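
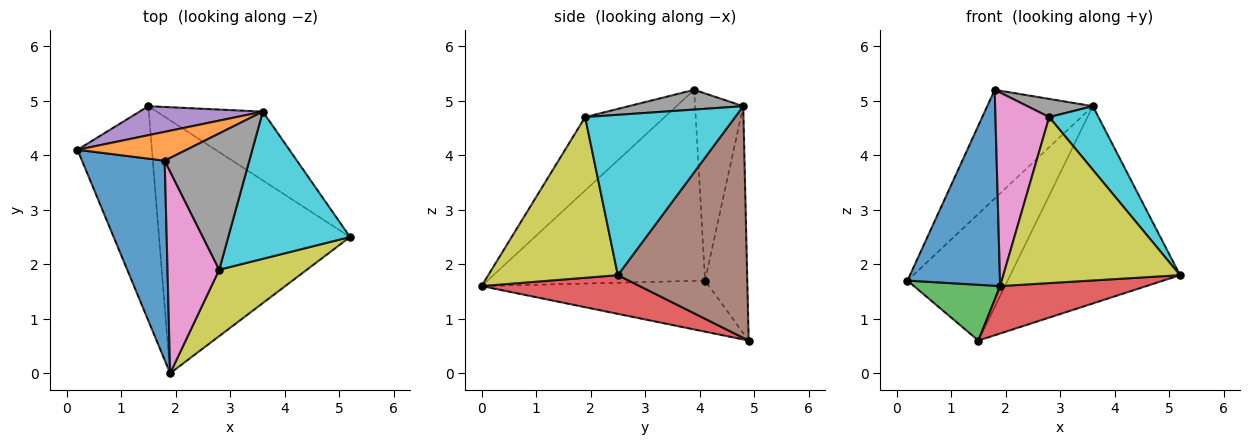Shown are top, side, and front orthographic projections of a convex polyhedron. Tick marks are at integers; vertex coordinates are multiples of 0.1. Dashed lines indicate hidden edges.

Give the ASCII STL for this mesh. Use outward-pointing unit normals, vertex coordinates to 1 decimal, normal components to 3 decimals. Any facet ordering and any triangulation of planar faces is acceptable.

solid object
 facet normal -0.855 -0.364 0.370
  outer loop
   vertex 1.8 3.9 5.2
   vertex 0.2 4.1 1.7
   vertex 1.9 0.0 1.6
  endloop
 endfacet
 facet normal -0.403 0.885 0.235
  outer loop
   vertex 3.6 4.8 4.9
   vertex 0.2 4.1 1.7
   vertex 1.8 3.9 5.2
  endloop
 endfacet
 facet normal -0.553 -0.210 -0.806
  outer loop
   vertex 1.5 4.9 0.6
   vertex 1.9 0.0 1.6
   vertex 0.2 4.1 1.7
  endloop
 endfacet
 facet normal 0.195 -0.181 -0.964
  outer loop
   vertex 1.5 4.9 0.6
   vertex 5.2 2.5 1.8
   vertex 1.9 0.0 1.6
  endloop
 endfacet
 facet normal -0.380 0.902 0.207
  outer loop
   vertex 1.5 4.9 0.6
   vertex 0.2 4.1 1.7
   vertex 3.6 4.8 4.9
  endloop
 endfacet
 facet normal 0.584 0.767 -0.267
  outer loop
   vertex 1.5 4.9 0.6
   vertex 3.6 4.8 4.9
   vertex 5.2 2.5 1.8
  endloop
 endfacet
 facet normal -0.715 -0.484 0.504
  outer loop
   vertex 2.8 1.9 4.7
   vertex 1.8 3.9 5.2
   vertex 1.9 0.0 1.6
  endloop
 endfacet
 facet normal 0.225 -0.129 0.966
  outer loop
   vertex 2.8 1.9 4.7
   vertex 3.6 4.8 4.9
   vertex 1.8 3.9 5.2
  endloop
 endfacet
 facet normal 0.563 -0.767 0.307
  outer loop
   vertex 2.8 1.9 4.7
   vertex 1.9 0.0 1.6
   vertex 5.2 2.5 1.8
  endloop
 endfacet
 facet normal 0.770 -0.253 0.585
  outer loop
   vertex 2.8 1.9 4.7
   vertex 5.2 2.5 1.8
   vertex 3.6 4.8 4.9
  endloop
 endfacet
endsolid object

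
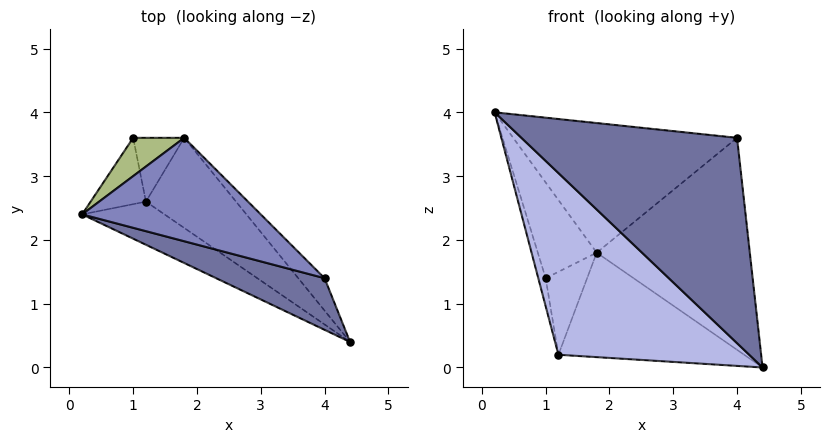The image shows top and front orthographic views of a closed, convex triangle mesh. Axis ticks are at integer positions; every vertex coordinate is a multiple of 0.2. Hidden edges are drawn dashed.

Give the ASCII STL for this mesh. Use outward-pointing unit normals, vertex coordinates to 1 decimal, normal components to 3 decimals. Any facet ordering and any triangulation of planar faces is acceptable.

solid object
 facet normal -0.224 -0.945 0.238
  outer loop
   vertex 4.0 1.4 3.6
   vertex 0.2 2.4 4.0
   vertex 4.4 0.4 0.0
  endloop
 endfacet
 facet normal 0.262 0.754 0.602
  outer loop
   vertex 4.0 1.4 3.6
   vertex 1.8 3.6 1.8
   vertex 0.2 2.4 4.0
  endloop
 endfacet
 facet normal 0.744 0.661 -0.101
  outer loop
   vertex 4.0 1.4 3.6
   vertex 4.4 0.4 0.0
   vertex 1.8 3.6 1.8
  endloop
 endfacet
 facet normal -0.564 -0.803 -0.191
  outer loop
   vertex 1.2 2.6 0.2
   vertex 4.4 0.4 0.0
   vertex 0.2 2.4 4.0
  endloop
 endfacet
 facet normal 0.433 0.683 -0.589
  outer loop
   vertex 1.2 2.6 0.2
   vertex 1.8 3.6 1.8
   vertex 4.4 0.4 0.0
  endloop
 endfacet
 facet normal -0.183 0.913 0.365
  outer loop
   vertex 1.0 3.6 1.4
   vertex 0.2 2.4 4.0
   vertex 1.8 3.6 1.8
  endloop
 endfacet
 facet normal -0.963 0.105 -0.248
  outer loop
   vertex 1.0 3.6 1.4
   vertex 1.2 2.6 0.2
   vertex 0.2 2.4 4.0
  endloop
 endfacet
 facet normal 0.292 0.758 -0.583
  outer loop
   vertex 1.0 3.6 1.4
   vertex 1.8 3.6 1.8
   vertex 1.2 2.6 0.2
  endloop
 endfacet
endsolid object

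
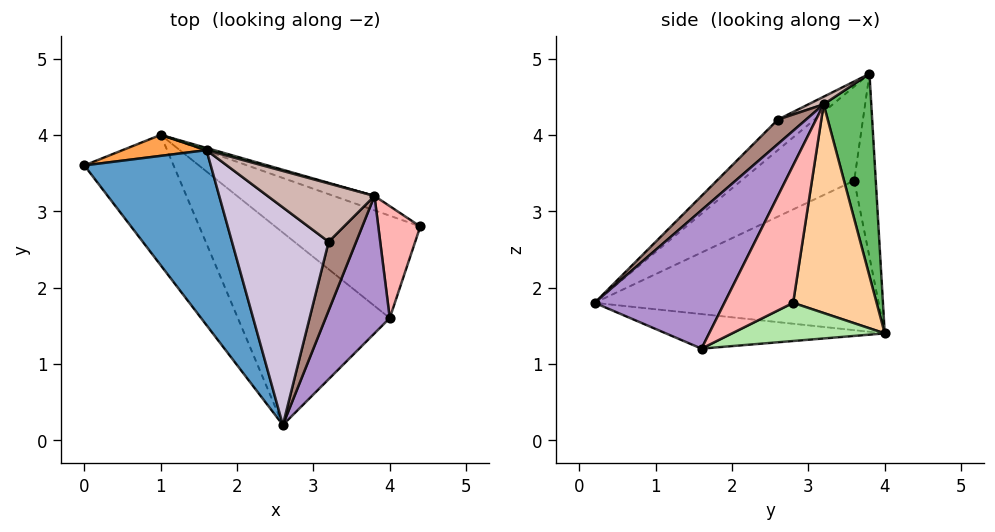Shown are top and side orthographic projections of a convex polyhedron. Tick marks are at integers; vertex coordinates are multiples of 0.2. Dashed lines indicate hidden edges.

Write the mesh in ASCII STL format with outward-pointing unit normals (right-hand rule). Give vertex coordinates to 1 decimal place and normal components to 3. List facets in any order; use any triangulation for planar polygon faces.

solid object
 facet normal -0.459 -0.641 0.616
  outer loop
   vertex 1.6 3.8 4.8
   vertex 0.0 3.6 3.4
   vertex 2.6 0.2 1.8
  endloop
 endfacet
 facet normal -0.793 -0.384 -0.473
  outer loop
   vertex 1.0 4.0 1.4
   vertex 2.6 0.2 1.8
   vertex 0.0 3.6 3.4
  endloop
 endfacet
 facet normal -0.203 0.975 0.093
  outer loop
   vertex 1.0 4.0 1.4
   vertex 0.0 3.6 3.4
   vertex 1.6 3.8 4.8
  endloop
 endfacet
 facet normal 0.339 0.938 -0.066
  outer loop
   vertex 3.8 3.2 4.4
   vertex 4.4 2.8 1.8
   vertex 1.0 4.0 1.4
  endloop
 endfacet
 facet normal 0.265 0.964 0.010
  outer loop
   vertex 3.8 3.2 4.4
   vertex 1.0 4.0 1.4
   vertex 1.6 3.8 4.8
  endloop
 endfacet
 facet normal 0.236 0.370 -0.898
  outer loop
   vertex 4.0 1.6 1.2
   vertex 1.0 4.0 1.4
   vertex 4.4 2.8 1.8
  endloop
 endfacet
 facet normal -0.218 -0.192 -0.957
  outer loop
   vertex 4.0 1.6 1.2
   vertex 2.6 0.2 1.8
   vertex 1.0 4.0 1.4
  endloop
 endfacet
 facet normal 0.867 -0.422 0.265
  outer loop
   vertex 4.0 1.6 1.2
   vertex 4.4 2.8 1.8
   vertex 3.8 3.2 4.4
  endloop
 endfacet
 facet normal 0.734 -0.588 0.340
  outer loop
   vertex 4.0 1.6 1.2
   vertex 3.8 3.2 4.4
   vertex 2.6 0.2 1.8
  endloop
 endfacet
 facet normal -0.226 -0.660 0.716
  outer loop
   vertex 3.2 2.6 4.2
   vertex 1.6 3.8 4.8
   vertex 2.6 0.2 1.8
  endloop
 endfacet
 facet normal 0.491 -0.674 0.552
  outer loop
   vertex 3.2 2.6 4.2
   vertex 2.6 0.2 1.8
   vertex 3.8 3.2 4.4
  endloop
 endfacet
 facet normal 0.066 -0.374 0.925
  outer loop
   vertex 3.2 2.6 4.2
   vertex 3.8 3.2 4.4
   vertex 1.6 3.8 4.8
  endloop
 endfacet
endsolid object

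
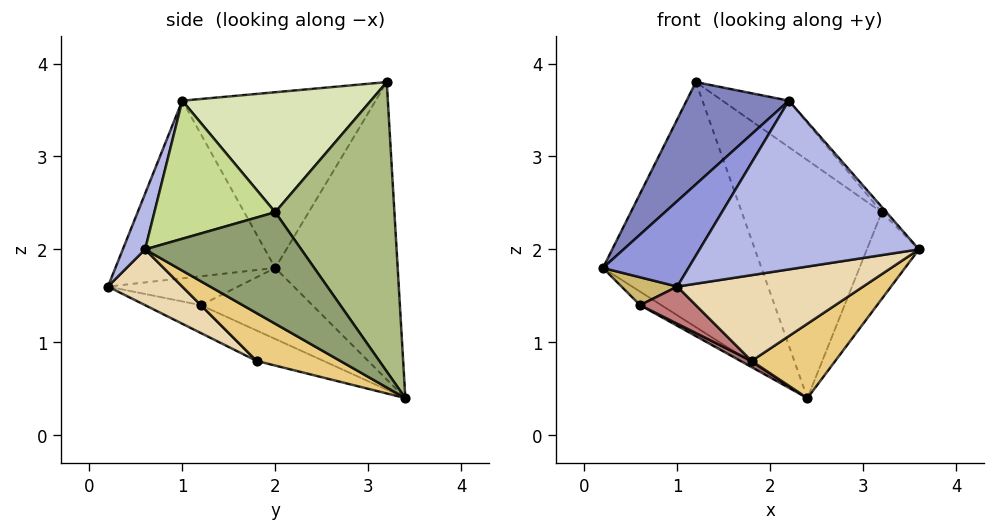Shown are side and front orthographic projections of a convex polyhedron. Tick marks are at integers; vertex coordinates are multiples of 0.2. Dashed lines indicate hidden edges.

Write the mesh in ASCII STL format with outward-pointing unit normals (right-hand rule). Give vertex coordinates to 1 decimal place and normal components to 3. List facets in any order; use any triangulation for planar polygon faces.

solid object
 facet normal -0.603 0.780 -0.167
  outer loop
   vertex 1.2 3.2 3.8
   vertex 2.4 3.4 0.4
   vertex 0.2 2.0 1.8
  endloop
 endfacet
 facet normal -0.717 -0.379 0.586
  outer loop
   vertex 2.2 1.0 3.6
   vertex 1.2 3.2 3.8
   vertex 0.2 2.0 1.8
  endloop
 endfacet
 facet normal -0.716 -0.383 0.583
  outer loop
   vertex 1.0 0.2 1.6
   vertex 2.2 1.0 3.6
   vertex 0.2 2.0 1.8
  endloop
 endfacet
 facet normal 0.096 -0.943 0.320
  outer loop
   vertex 1.0 0.2 1.6
   vertex 3.6 0.6 2.0
   vertex 2.2 1.0 3.6
  endloop
 endfacet
 facet normal 0.937 0.312 -0.156
  outer loop
   vertex 3.2 2.0 2.4
   vertex 3.6 0.6 2.0
   vertex 2.4 3.4 0.4
  endloop
 endfacet
 facet normal 0.625 0.734 0.264
  outer loop
   vertex 3.2 2.0 2.4
   vertex 2.4 3.4 0.4
   vertex 1.2 3.2 3.8
  endloop
 endfacet
 facet normal 0.756 0.029 0.654
  outer loop
   vertex 3.2 2.0 2.4
   vertex 2.2 1.0 3.6
   vertex 3.6 0.6 2.0
  endloop
 endfacet
 facet normal 0.646 0.228 0.728
  outer loop
   vertex 3.2 2.0 2.4
   vertex 1.2 3.2 3.8
   vertex 2.2 1.0 3.6
  endloop
 endfacet
 facet normal -0.583 0.111 -0.805
  outer loop
   vertex 0.6 1.2 1.4
   vertex 0.2 2.0 1.8
   vertex 2.4 3.4 0.4
  endloop
 endfacet
 facet normal -0.911 -0.391 -0.130
  outer loop
   vertex 0.6 1.2 1.4
   vertex 1.0 0.2 1.6
   vertex 0.2 2.0 1.8
  endloop
 endfacet
 facet normal 0.348 -0.348 -0.870
  outer loop
   vertex 1.8 1.8 0.8
   vertex 2.4 3.4 0.4
   vertex 3.6 0.6 2.0
  endloop
 endfacet
 facet normal 0.207 -0.518 -0.830
  outer loop
   vertex 1.8 1.8 0.8
   vertex 3.6 0.6 2.0
   vertex 1.0 0.2 1.6
  endloop
 endfacet
 facet normal -0.418 -0.070 -0.906
  outer loop
   vertex 1.8 1.8 0.8
   vertex 0.6 1.2 1.4
   vertex 2.4 3.4 0.4
  endloop
 endfacet
 facet normal -0.302 -0.302 -0.905
  outer loop
   vertex 1.8 1.8 0.8
   vertex 1.0 0.2 1.6
   vertex 0.6 1.2 1.4
  endloop
 endfacet
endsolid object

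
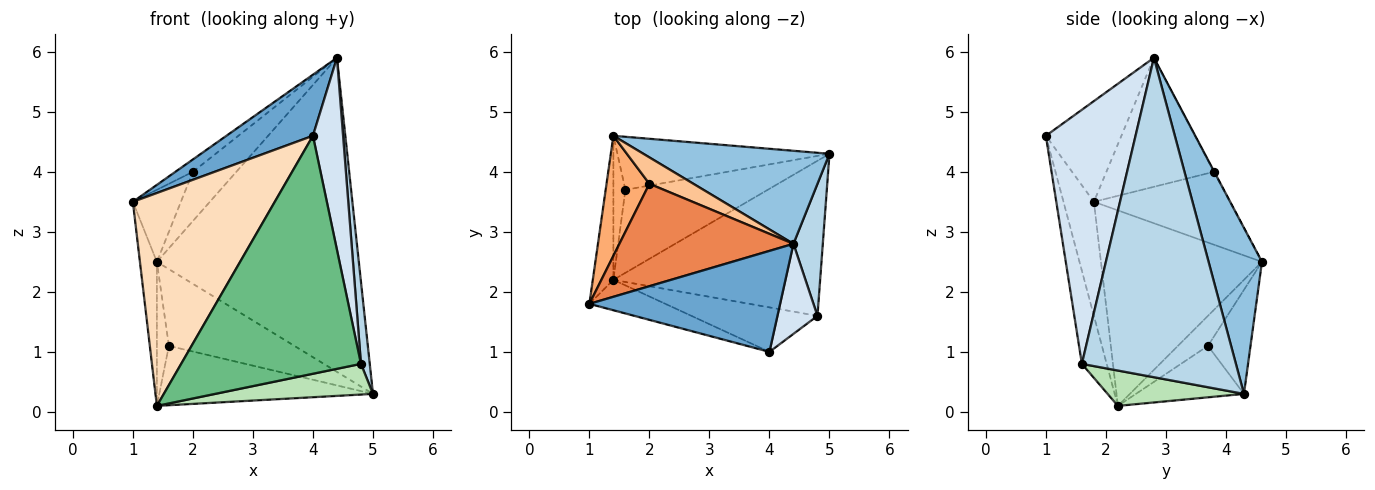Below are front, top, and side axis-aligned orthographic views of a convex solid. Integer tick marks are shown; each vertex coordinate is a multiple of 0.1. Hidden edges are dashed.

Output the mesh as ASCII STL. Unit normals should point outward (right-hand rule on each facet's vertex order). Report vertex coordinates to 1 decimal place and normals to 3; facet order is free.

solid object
 facet normal -0.412 -0.472 0.780
  outer loop
   vertex 4.4 2.8 5.9
   vertex 1.0 1.8 3.5
   vertex 4.0 1.0 4.6
  endloop
 endfacet
 facet normal 0.246 0.929 0.275
  outer loop
   vertex 1.4 4.6 2.5
   vertex 4.4 2.8 5.9
   vertex 5.0 4.3 0.3
  endloop
 endfacet
 facet normal 0.994 -0.057 0.091
  outer loop
   vertex 4.8 1.6 0.8
   vertex 5.0 4.3 0.3
   vertex 4.4 2.8 5.9
  endloop
 endfacet
 facet normal 0.938 -0.315 0.148
  outer loop
   vertex 4.8 1.6 0.8
   vertex 4.4 2.8 5.9
   vertex 4.0 1.0 4.6
  endloop
 endfacet
 facet normal -0.593 0.096 0.800
  outer loop
   vertex 2.0 3.8 4.0
   vertex 1.0 1.8 3.5
   vertex 4.4 2.8 5.9
  endloop
 endfacet
 facet normal -0.825 0.291 0.485
  outer loop
   vertex 2.0 3.8 4.0
   vertex 1.4 4.6 2.5
   vertex 1.0 1.8 3.5
  endloop
 endfacet
 facet normal -0.007 0.881 0.473
  outer loop
   vertex 2.0 3.8 4.0
   vertex 4.4 2.8 5.9
   vertex 1.4 4.6 2.5
  endloop
 endfacet
 facet normal -0.208 -0.968 -0.138
  outer loop
   vertex 1.4 2.2 0.1
   vertex 4.0 1.0 4.6
   vertex 1.0 1.8 3.5
  endloop
 endfacet
 facet normal -0.134 -0.974 -0.182
  outer loop
   vertex 1.4 2.2 0.1
   vertex 4.8 1.6 0.8
   vertex 4.0 1.0 4.6
  endloop
 endfacet
 facet normal -0.989 0.104 -0.104
  outer loop
   vertex 1.4 2.2 0.1
   vertex 1.0 1.8 3.5
   vertex 1.4 4.6 2.5
  endloop
 endfacet
 facet normal 0.165 -0.191 -0.967
  outer loop
   vertex 1.4 2.2 0.1
   vertex 5.0 4.3 0.3
   vertex 4.8 1.6 0.8
  endloop
 endfacet
 facet normal -0.269 0.792 -0.548
  outer loop
   vertex 1.6 3.7 1.1
   vertex 1.4 4.6 2.5
   vertex 5.0 4.3 0.3
  endloop
 endfacet
 facet normal -0.282 0.558 -0.780
  outer loop
   vertex 1.6 3.7 1.1
   vertex 5.0 4.3 0.3
   vertex 1.4 2.2 0.1
  endloop
 endfacet
 facet normal -0.870 0.348 -0.348
  outer loop
   vertex 1.6 3.7 1.1
   vertex 1.4 2.2 0.1
   vertex 1.4 4.6 2.5
  endloop
 endfacet
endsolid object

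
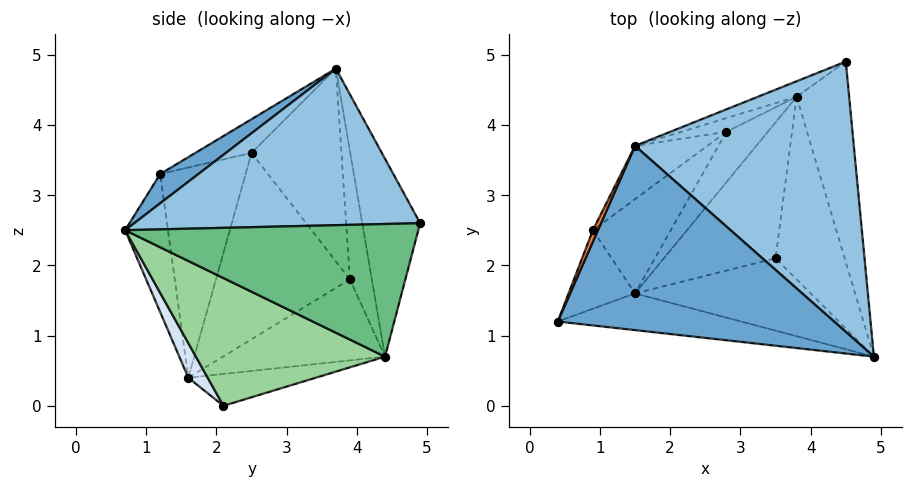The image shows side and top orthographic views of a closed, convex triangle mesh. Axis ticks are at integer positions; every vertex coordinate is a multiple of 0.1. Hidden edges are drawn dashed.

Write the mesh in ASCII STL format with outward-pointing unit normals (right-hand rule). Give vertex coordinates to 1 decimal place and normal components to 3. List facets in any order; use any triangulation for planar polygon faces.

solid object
 facet normal 0.089 -0.541 0.836
  outer loop
   vertex 1.5 3.7 4.8
   vertex 0.4 1.2 3.3
   vertex 4.9 0.7 2.5
  endloop
 endfacet
 facet normal 0.582 0.036 0.813
  outer loop
   vertex 1.5 3.7 4.8
   vertex 4.9 0.7 2.5
   vertex 4.5 4.9 2.6
  endloop
 endfacet
 facet normal -0.141 -0.972 -0.188
  outer loop
   vertex 1.5 1.6 0.4
   vertex 4.9 0.7 2.5
   vertex 0.4 1.2 3.3
  endloop
 endfacet
 facet normal 0.104 -0.842 -0.530
  outer loop
   vertex 1.5 1.6 0.4
   vertex 3.5 2.1 0.0
   vertex 4.9 0.7 2.5
  endloop
 endfacet
 facet normal -0.935 0.327 0.140
  outer loop
   vertex 0.9 2.5 3.6
   vertex 0.4 1.2 3.3
   vertex 1.5 3.7 4.8
  endloop
 endfacet
 facet normal -0.874 0.400 -0.276
  outer loop
   vertex 0.9 2.5 3.6
   vertex 1.5 1.6 0.4
   vertex 0.4 1.2 3.3
  endloop
 endfacet
 facet normal -0.422 0.903 -0.082
  outer loop
   vertex 3.8 4.4 0.7
   vertex 1.5 3.7 4.8
   vertex 4.5 4.9 2.6
  endloop
 endfacet
 facet normal -0.261 0.312 -0.914
  outer loop
   vertex 3.8 4.4 0.7
   vertex 3.5 2.1 0.0
   vertex 1.5 1.6 0.4
  endloop
 endfacet
 facet normal 0.925 0.097 -0.366
  outer loop
   vertex 3.8 4.4 0.7
   vertex 4.5 4.9 2.6
   vertex 4.9 0.7 2.5
  endloop
 endfacet
 facet normal 0.879 0.030 -0.476
  outer loop
   vertex 3.8 4.4 0.7
   vertex 4.9 0.7 2.5
   vertex 3.5 2.1 0.0
  endloop
 endfacet
 facet normal -0.724 0.634 -0.272
  outer loop
   vertex 2.8 3.9 1.8
   vertex 0.9 2.5 3.6
   vertex 1.5 3.7 4.8
  endloop
 endfacet
 facet normal -0.617 0.757 -0.217
  outer loop
   vertex 2.8 3.9 1.8
   vertex 1.5 3.7 4.8
   vertex 3.8 4.4 0.7
  endloop
 endfacet
 facet normal -0.736 0.603 -0.308
  outer loop
   vertex 2.8 3.9 1.8
   vertex 1.5 1.6 0.4
   vertex 0.9 2.5 3.6
  endloop
 endfacet
 facet normal -0.702 0.615 -0.359
  outer loop
   vertex 2.8 3.9 1.8
   vertex 3.8 4.4 0.7
   vertex 1.5 1.6 0.4
  endloop
 endfacet
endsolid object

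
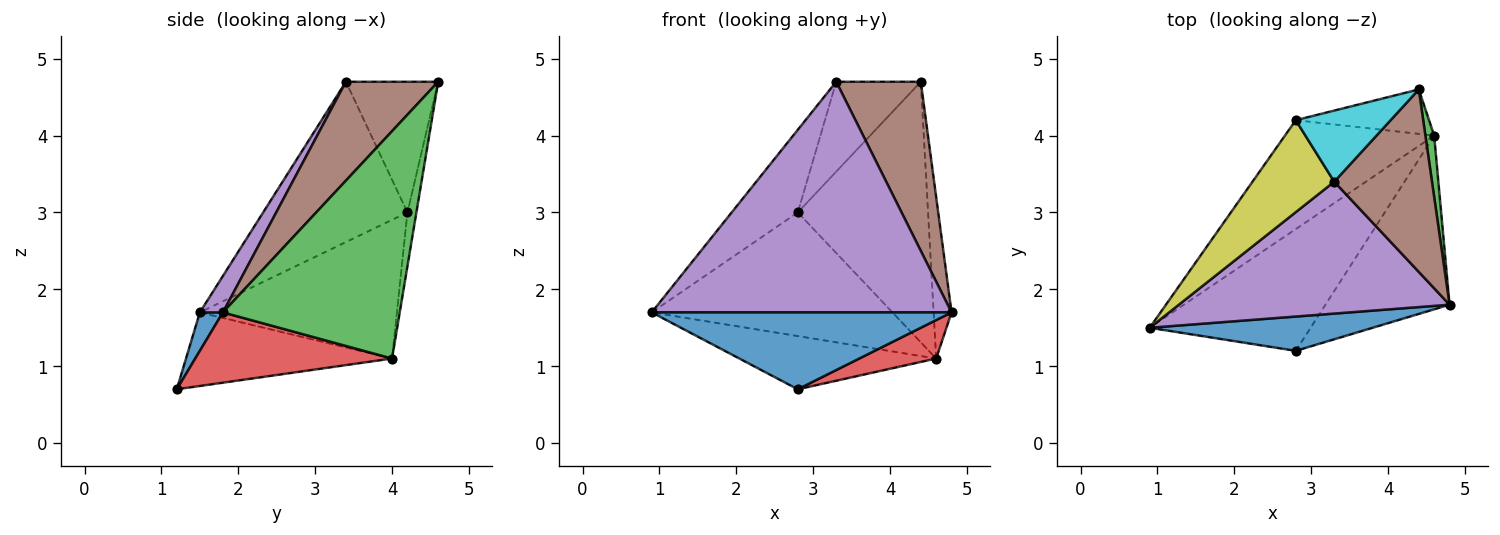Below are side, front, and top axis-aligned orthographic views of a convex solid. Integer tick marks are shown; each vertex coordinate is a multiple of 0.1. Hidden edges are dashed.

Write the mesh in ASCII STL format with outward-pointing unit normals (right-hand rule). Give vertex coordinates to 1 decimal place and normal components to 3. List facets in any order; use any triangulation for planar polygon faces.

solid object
 facet normal 0.070 -0.911 0.406
  outer loop
   vertex 2.8 1.2 0.7
   vertex 4.8 1.8 1.7
   vertex 0.9 1.5 1.7
  endloop
 endfacet
 facet normal -0.387 0.369 -0.845
  outer loop
   vertex 4.6 4.0 1.1
   vertex 2.8 1.2 0.7
   vertex 0.9 1.5 1.7
  endloop
 endfacet
 facet normal 0.994 0.101 0.038
  outer loop
   vertex 4.6 4.0 1.1
   vertex 4.4 4.6 4.7
   vertex 4.8 1.8 1.7
  endloop
 endfacet
 facet normal 0.484 -0.189 -0.854
  outer loop
   vertex 4.6 4.0 1.1
   vertex 4.8 1.8 1.7
   vertex 2.8 1.2 0.7
  endloop
 endfacet
 facet normal 0.067 -0.866 0.495
  outer loop
   vertex 3.3 3.4 4.7
   vertex 0.9 1.5 1.7
   vertex 4.8 1.8 1.7
  endloop
 endfacet
 facet normal 0.596 -0.546 0.589
  outer loop
   vertex 3.3 3.4 4.7
   vertex 4.8 1.8 1.7
   vertex 4.4 4.6 4.7
  endloop
 endfacet
 facet normal -0.523 0.639 -0.563
  outer loop
   vertex 2.8 4.2 3.0
   vertex 4.6 4.0 1.1
   vertex 0.9 1.5 1.7
  endloop
 endfacet
 facet normal -0.068 0.984 -0.168
  outer loop
   vertex 2.8 4.2 3.0
   vertex 4.4 4.6 4.7
   vertex 4.6 4.0 1.1
  endloop
 endfacet
 facet normal -0.825 0.378 0.420
  outer loop
   vertex 2.8 4.2 3.0
   vertex 0.9 1.5 1.7
   vertex 3.3 3.4 4.7
  endloop
 endfacet
 facet normal -0.650 0.596 0.472
  outer loop
   vertex 2.8 4.2 3.0
   vertex 3.3 3.4 4.7
   vertex 4.4 4.6 4.7
  endloop
 endfacet
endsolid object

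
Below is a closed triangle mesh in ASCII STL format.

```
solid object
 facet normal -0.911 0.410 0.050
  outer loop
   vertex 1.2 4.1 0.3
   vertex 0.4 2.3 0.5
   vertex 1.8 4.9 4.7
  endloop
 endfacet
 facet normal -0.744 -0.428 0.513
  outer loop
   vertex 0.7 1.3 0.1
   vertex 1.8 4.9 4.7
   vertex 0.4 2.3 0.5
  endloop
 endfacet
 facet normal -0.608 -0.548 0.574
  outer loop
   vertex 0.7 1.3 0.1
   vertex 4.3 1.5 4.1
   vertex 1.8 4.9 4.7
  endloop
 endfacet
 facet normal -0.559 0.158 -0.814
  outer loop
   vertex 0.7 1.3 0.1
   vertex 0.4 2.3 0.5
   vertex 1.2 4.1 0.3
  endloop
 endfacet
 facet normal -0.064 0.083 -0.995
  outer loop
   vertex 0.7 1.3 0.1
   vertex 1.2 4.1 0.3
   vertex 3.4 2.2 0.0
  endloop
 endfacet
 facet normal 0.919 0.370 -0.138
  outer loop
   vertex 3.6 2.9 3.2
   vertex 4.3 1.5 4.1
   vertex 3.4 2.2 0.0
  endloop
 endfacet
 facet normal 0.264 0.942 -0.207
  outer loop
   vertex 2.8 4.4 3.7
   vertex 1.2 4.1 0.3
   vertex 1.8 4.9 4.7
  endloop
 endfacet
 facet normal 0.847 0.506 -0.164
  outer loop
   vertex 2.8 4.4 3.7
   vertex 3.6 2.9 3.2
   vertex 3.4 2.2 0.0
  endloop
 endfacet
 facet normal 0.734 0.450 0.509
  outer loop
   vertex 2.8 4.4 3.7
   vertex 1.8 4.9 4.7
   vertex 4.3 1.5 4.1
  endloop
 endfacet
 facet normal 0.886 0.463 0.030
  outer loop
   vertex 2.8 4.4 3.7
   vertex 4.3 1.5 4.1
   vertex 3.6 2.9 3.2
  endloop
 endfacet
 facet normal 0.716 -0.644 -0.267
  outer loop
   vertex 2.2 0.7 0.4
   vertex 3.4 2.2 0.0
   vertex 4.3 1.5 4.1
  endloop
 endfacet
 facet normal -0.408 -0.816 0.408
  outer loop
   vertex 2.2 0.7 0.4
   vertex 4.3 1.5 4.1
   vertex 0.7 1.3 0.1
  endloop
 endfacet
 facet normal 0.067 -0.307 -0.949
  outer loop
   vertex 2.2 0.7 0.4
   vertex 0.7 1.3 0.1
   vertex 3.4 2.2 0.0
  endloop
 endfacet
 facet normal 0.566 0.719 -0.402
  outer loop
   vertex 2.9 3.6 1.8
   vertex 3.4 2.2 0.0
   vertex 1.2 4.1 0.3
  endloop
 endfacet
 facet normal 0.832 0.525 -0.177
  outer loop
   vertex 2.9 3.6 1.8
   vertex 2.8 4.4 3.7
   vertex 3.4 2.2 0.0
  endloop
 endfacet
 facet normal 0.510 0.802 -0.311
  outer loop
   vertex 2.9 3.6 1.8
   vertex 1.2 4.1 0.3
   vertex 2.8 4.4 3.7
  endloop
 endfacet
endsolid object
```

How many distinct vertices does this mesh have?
10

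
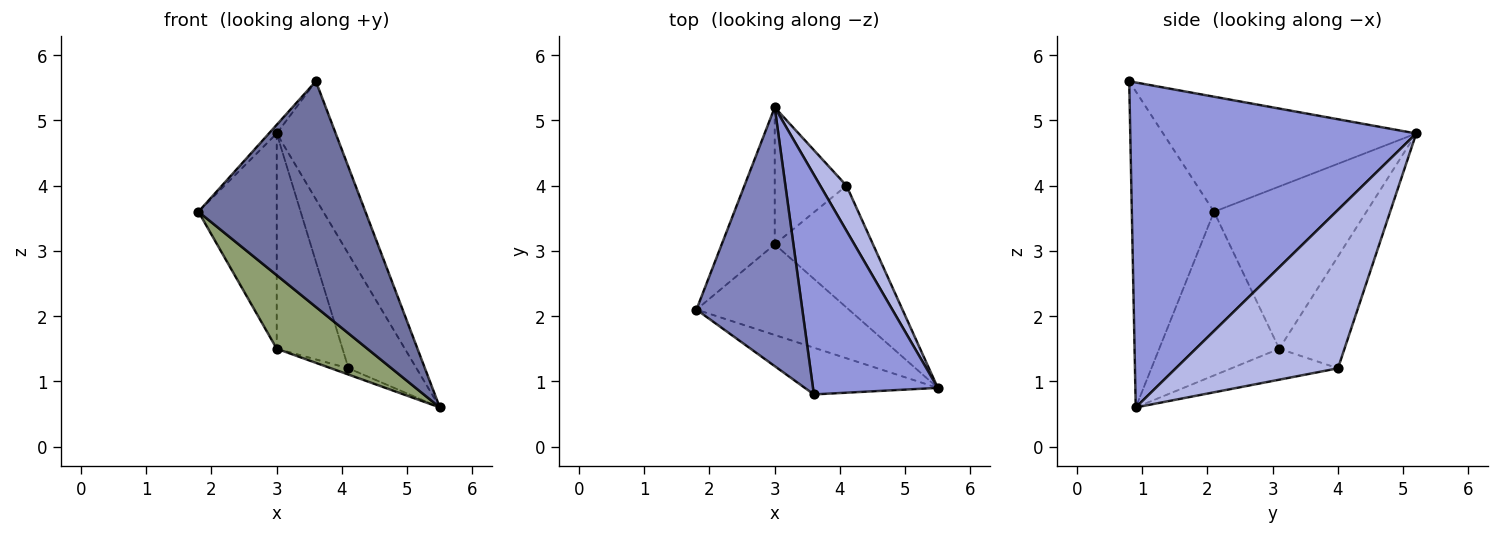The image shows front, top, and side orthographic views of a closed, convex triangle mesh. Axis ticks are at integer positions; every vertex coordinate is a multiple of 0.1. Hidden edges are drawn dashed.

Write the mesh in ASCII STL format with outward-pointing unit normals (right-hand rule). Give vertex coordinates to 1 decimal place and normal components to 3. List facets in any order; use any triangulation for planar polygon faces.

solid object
 facet normal -0.434 -0.882 -0.183
  outer loop
   vertex 3.6 0.8 5.6
   vertex 1.8 2.1 3.6
   vertex 5.5 0.9 0.6
  endloop
 endfacet
 facet normal -0.736 0.023 0.677
  outer loop
   vertex 3.6 0.8 5.6
   vertex 3.0 5.2 4.8
   vertex 1.8 2.1 3.6
  endloop
 endfacet
 facet normal 0.917 0.189 0.352
  outer loop
   vertex 3.6 0.8 5.6
   vertex 5.5 0.9 0.6
   vertex 3.0 5.2 4.8
  endloop
 endfacet
 facet normal 0.912 0.382 0.151
  outer loop
   vertex 4.1 4.0 1.2
   vertex 3.0 5.2 4.8
   vertex 5.5 0.9 0.6
  endloop
 endfacet
 facet normal -0.640 -0.484 -0.596
  outer loop
   vertex 3.0 3.1 1.5
   vertex 5.5 0.9 0.6
   vertex 1.8 2.1 3.6
  endloop
 endfacet
 facet normal -0.300 0.049 -0.953
  outer loop
   vertex 3.0 3.1 1.5
   vertex 4.1 4.0 1.2
   vertex 5.5 0.9 0.6
  endloop
 endfacet
 facet normal -0.854 0.439 -0.279
  outer loop
   vertex 3.0 3.1 1.5
   vertex 1.8 2.1 3.6
   vertex 3.0 5.2 4.8
  endloop
 endfacet
 facet normal -0.642 0.647 -0.412
  outer loop
   vertex 3.0 3.1 1.5
   vertex 3.0 5.2 4.8
   vertex 4.1 4.0 1.2
  endloop
 endfacet
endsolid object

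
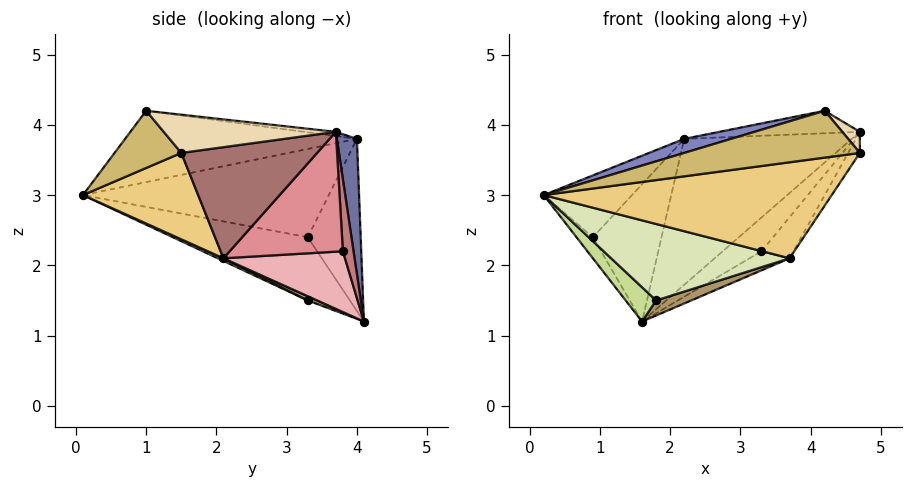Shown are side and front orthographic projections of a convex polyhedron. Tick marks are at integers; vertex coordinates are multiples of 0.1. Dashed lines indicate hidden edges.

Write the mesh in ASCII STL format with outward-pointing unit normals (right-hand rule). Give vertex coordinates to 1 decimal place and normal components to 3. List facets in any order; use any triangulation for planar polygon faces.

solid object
 facet normal 0.119 0.993 0.011
  outer loop
   vertex 2.2 4.0 3.8
   vertex 4.7 3.7 3.9
   vertex 1.6 4.1 1.2
  endloop
 endfacet
 facet normal -0.275 -0.056 0.960
  outer loop
   vertex 2.2 4.0 3.8
   vertex 0.2 0.1 3.0
   vertex 4.2 1.0 4.2
  endloop
 endfacet
 facet normal -0.026 0.115 0.993
  outer loop
   vertex 2.2 4.0 3.8
   vertex 4.2 1.0 4.2
   vertex 4.7 3.7 3.9
  endloop
 endfacet
 facet normal -0.889 0.111 -0.444
  outer loop
   vertex 0.9 3.3 2.4
   vertex 1.6 4.1 1.2
   vertex 0.2 0.1 3.0
  endloop
 endfacet
 facet normal -0.769 0.276 0.576
  outer loop
   vertex 0.9 3.3 2.4
   vertex 0.2 0.1 3.0
   vertex 2.2 4.0 3.8
  endloop
 endfacet
 facet normal -0.602 0.780 0.169
  outer loop
   vertex 0.9 3.3 2.4
   vertex 2.2 4.0 3.8
   vertex 1.6 4.1 1.2
  endloop
 endfacet
 facet normal -0.115 -0.374 -0.920
  outer loop
   vertex 1.8 3.3 1.5
   vertex 0.2 0.1 3.0
   vertex 1.6 4.1 1.2
  endloop
 endfacet
 facet normal 0.014 -0.430 -0.903
  outer loop
   vertex 1.8 3.3 1.5
   vertex 3.7 2.1 2.1
   vertex 0.2 0.1 3.0
  endloop
 endfacet
 facet normal 0.088 -0.330 -0.940
  outer loop
   vertex 1.8 3.3 1.5
   vertex 1.6 4.1 1.2
   vertex 3.7 2.1 2.1
  endloop
 endfacet
 facet normal 0.320 -0.842 -0.435
  outer loop
   vertex 4.7 1.5 3.6
   vertex 4.2 1.0 4.2
   vertex 0.2 0.1 3.0
  endloop
 endfacet
 facet normal 0.316 -0.789 -0.526
  outer loop
   vertex 4.7 1.5 3.6
   vertex 0.2 0.1 3.0
   vertex 3.7 2.1 2.1
  endloop
 endfacet
 facet normal 0.798 -0.081 0.597
  outer loop
   vertex 4.7 1.5 3.6
   vertex 4.7 3.7 3.9
   vertex 4.2 1.0 4.2
  endloop
 endfacet
 facet normal 0.843 0.073 -0.533
  outer loop
   vertex 4.7 1.5 3.6
   vertex 3.7 2.1 2.1
   vertex 4.7 3.7 3.9
  endloop
 endfacet
 facet normal 0.262 0.952 -0.160
  outer loop
   vertex 3.3 3.8 2.2
   vertex 1.6 4.1 1.2
   vertex 4.7 3.7 3.9
  endloop
 endfacet
 facet normal 0.760 0.215 -0.613
  outer loop
   vertex 3.3 3.8 2.2
   vertex 4.7 3.7 3.9
   vertex 3.7 2.1 2.1
  endloop
 endfacet
 facet normal 0.522 0.172 -0.836
  outer loop
   vertex 3.3 3.8 2.2
   vertex 3.7 2.1 2.1
   vertex 1.6 4.1 1.2
  endloop
 endfacet
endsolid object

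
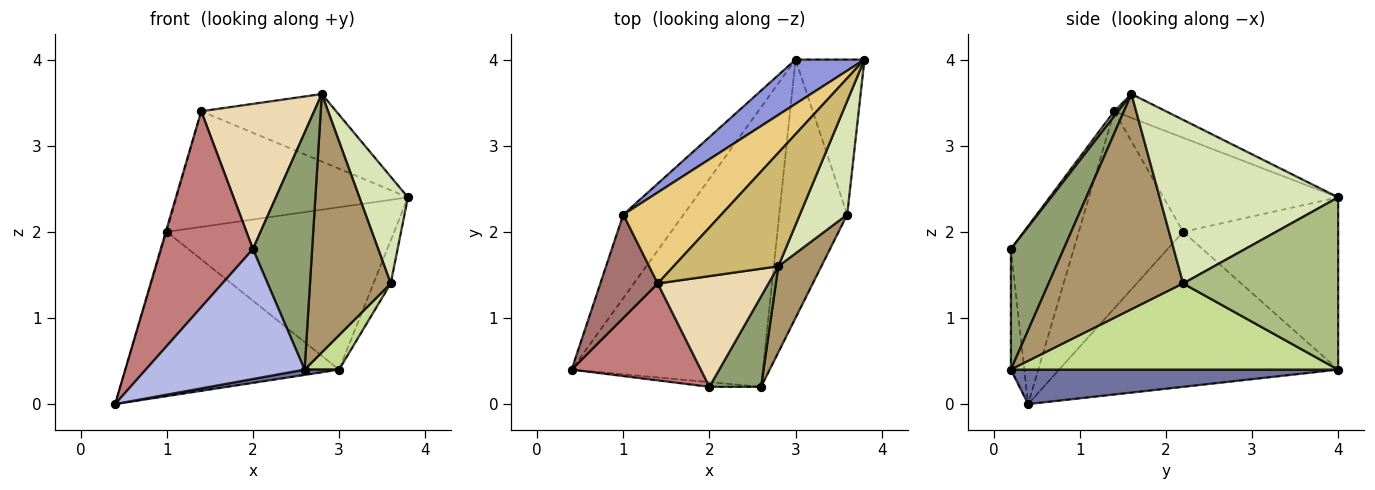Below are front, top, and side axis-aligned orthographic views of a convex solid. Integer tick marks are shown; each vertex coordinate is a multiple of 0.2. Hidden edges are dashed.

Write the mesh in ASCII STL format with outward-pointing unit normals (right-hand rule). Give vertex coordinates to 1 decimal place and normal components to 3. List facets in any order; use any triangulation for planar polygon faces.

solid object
 facet normal 0.177 -0.019 -0.984
  outer loop
   vertex 3.0 4.0 0.4
   vertex 2.6 0.2 0.4
   vertex 0.4 0.4 0.0
  endloop
 endfacet
 facet normal -0.759 0.581 -0.295
  outer loop
   vertex 1.0 2.2 2.0
   vertex 3.0 4.0 0.4
   vertex 0.4 0.4 0.0
  endloop
 endfacet
 facet normal -0.550 0.806 0.220
  outer loop
   vertex 1.0 2.2 2.0
   vertex 3.8 4.0 2.4
   vertex 3.0 4.0 0.4
  endloop
 endfacet
 facet normal -0.084 -0.996 -0.036
  outer loop
   vertex 2.0 0.2 1.8
   vertex 0.4 0.4 0.0
   vertex 2.6 0.2 0.4
  endloop
 endfacet
 facet normal 0.640 -0.718 0.274
  outer loop
   vertex 2.0 0.2 1.8
   vertex 2.6 0.2 0.4
   vertex 2.8 1.6 3.6
  endloop
 endfacet
 facet normal 0.924 0.103 -0.369
  outer loop
   vertex 3.6 2.2 1.4
   vertex 3.0 4.0 0.4
   vertex 3.8 4.0 2.4
  endloop
 endfacet
 facet normal 0.782 -0.082 -0.618
  outer loop
   vertex 3.6 2.2 1.4
   vertex 2.6 0.2 0.4
   vertex 3.0 4.0 0.4
  endloop
 endfacet
 facet normal 0.929 -0.253 0.269
  outer loop
   vertex 3.6 2.2 1.4
   vertex 3.8 4.0 2.4
   vertex 2.8 1.6 3.6
  endloop
 endfacet
 facet normal 0.845 -0.507 0.169
  outer loop
   vertex 3.6 2.2 1.4
   vertex 2.8 1.6 3.6
   vertex 2.6 0.2 0.4
  endloop
 endfacet
 facet normal -0.192 0.502 0.843
  outer loop
   vertex 1.4 1.4 3.4
   vertex 2.8 1.6 3.6
   vertex 3.8 4.0 2.4
  endloop
 endfacet
 facet normal -0.510 0.676 0.532
  outer loop
   vertex 1.4 1.4 3.4
   vertex 3.8 4.0 2.4
   vertex 1.0 2.2 2.0
  endloop
 endfacet
 facet normal 0.027 -0.795 0.606
  outer loop
   vertex 1.4 1.4 3.4
   vertex 2.0 0.2 1.8
   vertex 2.8 1.6 3.6
  endloop
 endfacet
 facet normal -0.960 0.009 0.280
  outer loop
   vertex 1.4 1.4 3.4
   vertex 1.0 2.2 2.0
   vertex 0.4 0.4 0.0
  endloop
 endfacet
 facet normal -0.521 -0.765 0.378
  outer loop
   vertex 1.4 1.4 3.4
   vertex 0.4 0.4 0.0
   vertex 2.0 0.2 1.8
  endloop
 endfacet
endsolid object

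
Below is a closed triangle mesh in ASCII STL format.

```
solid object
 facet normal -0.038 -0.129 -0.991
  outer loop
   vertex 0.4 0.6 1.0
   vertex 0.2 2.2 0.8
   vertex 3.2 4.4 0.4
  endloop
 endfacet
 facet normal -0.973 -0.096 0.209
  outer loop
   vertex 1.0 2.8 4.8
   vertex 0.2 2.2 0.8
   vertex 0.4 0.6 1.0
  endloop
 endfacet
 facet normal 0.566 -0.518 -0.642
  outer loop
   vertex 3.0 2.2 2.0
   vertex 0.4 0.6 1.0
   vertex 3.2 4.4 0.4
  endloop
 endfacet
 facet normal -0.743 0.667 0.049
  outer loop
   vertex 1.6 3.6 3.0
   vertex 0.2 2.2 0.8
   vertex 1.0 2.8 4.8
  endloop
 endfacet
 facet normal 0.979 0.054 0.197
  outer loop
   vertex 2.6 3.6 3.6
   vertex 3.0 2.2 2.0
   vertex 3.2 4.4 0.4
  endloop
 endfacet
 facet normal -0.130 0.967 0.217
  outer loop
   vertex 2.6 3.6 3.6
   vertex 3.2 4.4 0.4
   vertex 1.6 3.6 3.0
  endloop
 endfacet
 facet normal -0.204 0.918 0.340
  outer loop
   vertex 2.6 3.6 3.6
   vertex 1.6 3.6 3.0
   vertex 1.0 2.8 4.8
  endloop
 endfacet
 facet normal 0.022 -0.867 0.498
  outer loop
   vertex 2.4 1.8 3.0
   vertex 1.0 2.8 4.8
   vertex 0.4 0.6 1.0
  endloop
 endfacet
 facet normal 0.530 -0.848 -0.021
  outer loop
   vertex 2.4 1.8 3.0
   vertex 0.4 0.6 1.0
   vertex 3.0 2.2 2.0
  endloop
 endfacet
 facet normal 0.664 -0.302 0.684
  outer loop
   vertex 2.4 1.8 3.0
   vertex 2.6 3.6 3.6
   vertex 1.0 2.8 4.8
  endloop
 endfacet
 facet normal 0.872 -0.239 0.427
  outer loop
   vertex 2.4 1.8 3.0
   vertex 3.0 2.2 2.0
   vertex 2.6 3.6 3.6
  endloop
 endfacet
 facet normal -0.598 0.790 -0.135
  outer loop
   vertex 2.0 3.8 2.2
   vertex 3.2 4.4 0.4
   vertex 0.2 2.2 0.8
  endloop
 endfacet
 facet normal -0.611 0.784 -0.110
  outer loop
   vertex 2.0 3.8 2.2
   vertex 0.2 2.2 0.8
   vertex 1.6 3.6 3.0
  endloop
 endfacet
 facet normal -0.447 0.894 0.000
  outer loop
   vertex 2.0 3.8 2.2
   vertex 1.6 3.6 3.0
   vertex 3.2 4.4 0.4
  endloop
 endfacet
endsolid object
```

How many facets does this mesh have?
14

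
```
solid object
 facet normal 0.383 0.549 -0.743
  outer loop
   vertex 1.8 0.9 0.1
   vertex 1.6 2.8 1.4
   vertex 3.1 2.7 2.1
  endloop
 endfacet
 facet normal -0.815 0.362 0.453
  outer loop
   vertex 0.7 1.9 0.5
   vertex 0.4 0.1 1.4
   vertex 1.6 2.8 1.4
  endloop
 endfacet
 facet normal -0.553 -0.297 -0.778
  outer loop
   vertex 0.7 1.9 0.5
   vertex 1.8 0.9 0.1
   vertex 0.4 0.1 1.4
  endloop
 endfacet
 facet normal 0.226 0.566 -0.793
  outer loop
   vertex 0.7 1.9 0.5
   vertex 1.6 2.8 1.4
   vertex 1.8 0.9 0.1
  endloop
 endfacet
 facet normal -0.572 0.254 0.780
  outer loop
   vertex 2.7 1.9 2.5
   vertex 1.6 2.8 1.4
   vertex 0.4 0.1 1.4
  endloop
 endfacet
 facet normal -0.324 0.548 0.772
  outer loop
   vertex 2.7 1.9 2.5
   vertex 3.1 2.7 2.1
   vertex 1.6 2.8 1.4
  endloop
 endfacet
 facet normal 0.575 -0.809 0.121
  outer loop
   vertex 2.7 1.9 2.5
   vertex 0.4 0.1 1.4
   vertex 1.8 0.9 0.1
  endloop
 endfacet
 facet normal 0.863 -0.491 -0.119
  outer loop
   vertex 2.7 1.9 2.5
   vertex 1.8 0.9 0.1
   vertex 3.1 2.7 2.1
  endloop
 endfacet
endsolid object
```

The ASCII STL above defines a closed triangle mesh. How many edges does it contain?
12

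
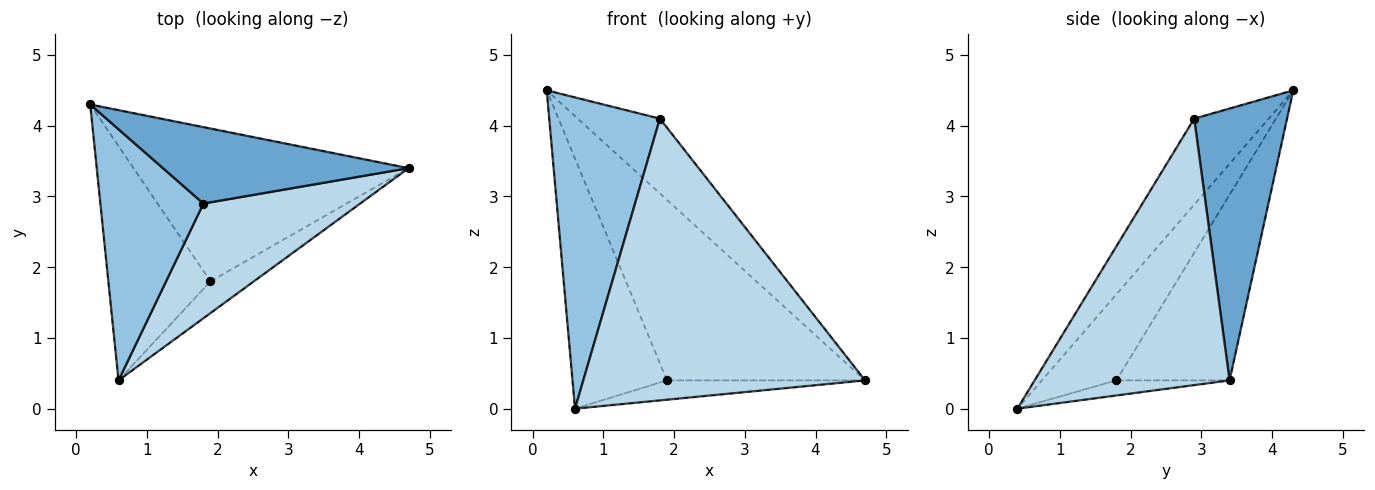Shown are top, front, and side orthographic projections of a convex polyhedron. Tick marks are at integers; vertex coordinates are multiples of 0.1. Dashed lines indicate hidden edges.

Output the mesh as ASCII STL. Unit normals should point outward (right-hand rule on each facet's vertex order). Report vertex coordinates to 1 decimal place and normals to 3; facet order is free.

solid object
 facet normal 0.620 0.549 0.560
  outer loop
   vertex 1.8 2.9 4.1
   vertex 4.7 3.4 0.4
   vertex 0.2 4.3 4.5
  endloop
 endfacet
 facet normal -0.464 -0.689 0.556
  outer loop
   vertex 1.8 2.9 4.1
   vertex 0.2 4.3 4.5
   vertex 0.6 0.4 0.0
  endloop
 endfacet
 facet normal 0.540 -0.780 0.318
  outer loop
   vertex 1.8 2.9 4.1
   vertex 0.6 0.4 0.0
   vertex 4.7 3.4 0.4
  endloop
 endfacet
 facet normal -0.400 0.700 -0.592
  outer loop
   vertex 1.9 1.8 0.4
   vertex 0.2 4.3 4.5
   vertex 4.7 3.4 0.4
  endloop
 endfacet
 facet normal -0.499 0.633 -0.593
  outer loop
   vertex 1.9 1.8 0.4
   vertex 0.6 0.4 0.0
   vertex 0.2 4.3 4.5
  endloop
 endfacet
 facet normal -0.285 0.498 -0.819
  outer loop
   vertex 1.9 1.8 0.4
   vertex 4.7 3.4 0.4
   vertex 0.6 0.4 0.0
  endloop
 endfacet
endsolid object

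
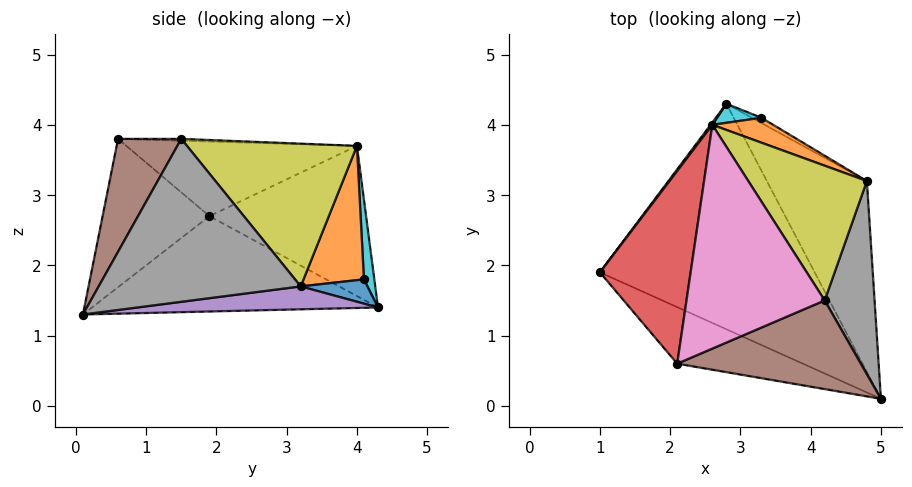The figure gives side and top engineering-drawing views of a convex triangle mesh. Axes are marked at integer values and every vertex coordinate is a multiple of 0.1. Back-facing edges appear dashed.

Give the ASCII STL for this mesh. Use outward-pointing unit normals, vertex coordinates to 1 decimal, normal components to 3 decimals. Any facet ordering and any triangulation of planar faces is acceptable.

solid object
 facet normal -0.399 -0.187 -0.898
  outer loop
   vertex 2.8 4.3 1.4
   vertex 5.0 0.1 1.3
   vertex 1.0 1.9 2.7
  endloop
 endfacet
 facet normal -0.490 -0.766 -0.415
  outer loop
   vertex 2.1 0.6 3.8
   vertex 1.0 1.9 2.7
   vertex 5.0 0.1 1.3
  endloop
 endfacet
 facet normal -0.798 0.603 0.009
  outer loop
   vertex 2.6 4.0 3.7
   vertex 2.8 4.3 1.4
   vertex 1.0 1.9 2.7
  endloop
 endfacet
 facet normal -0.631 0.115 0.767
  outer loop
   vertex 2.6 4.0 3.7
   vertex 1.0 1.9 2.7
   vertex 2.1 0.6 3.8
  endloop
 endfacet
 facet normal 0.221 0.139 -0.965
  outer loop
   vertex 4.8 3.2 1.7
   vertex 5.0 0.1 1.3
   vertex 2.8 4.3 1.4
  endloop
 endfacet
 facet normal 0.332 -0.774 0.540
  outer loop
   vertex 4.2 1.5 3.8
   vertex 2.1 0.6 3.8
   vertex 5.0 0.1 1.3
  endloop
 endfacet
 facet normal -0.013 0.031 0.999
  outer loop
   vertex 4.2 1.5 3.8
   vertex 2.6 4.0 3.7
   vertex 2.1 0.6 3.8
  endloop
 endfacet
 facet normal 0.956 0.024 0.293
  outer loop
   vertex 4.2 1.5 3.8
   vertex 5.0 0.1 1.3
   vertex 4.8 3.2 1.7
  endloop
 endfacet
 facet normal 0.683 0.460 0.567
  outer loop
   vertex 4.2 1.5 3.8
   vertex 4.8 3.2 1.7
   vertex 2.6 4.0 3.7
  endloop
 endfacet
 facet normal 0.264 0.953 0.147
  outer loop
   vertex 3.3 4.1 1.8
   vertex 2.8 4.3 1.4
   vertex 2.6 4.0 3.7
  endloop
 endfacet
 facet normal 0.495 0.847 -0.195
  outer loop
   vertex 3.3 4.1 1.8
   vertex 4.8 3.2 1.7
   vertex 2.8 4.3 1.4
  endloop
 endfacet
 facet normal 0.512 0.827 0.232
  outer loop
   vertex 3.3 4.1 1.8
   vertex 2.6 4.0 3.7
   vertex 4.8 3.2 1.7
  endloop
 endfacet
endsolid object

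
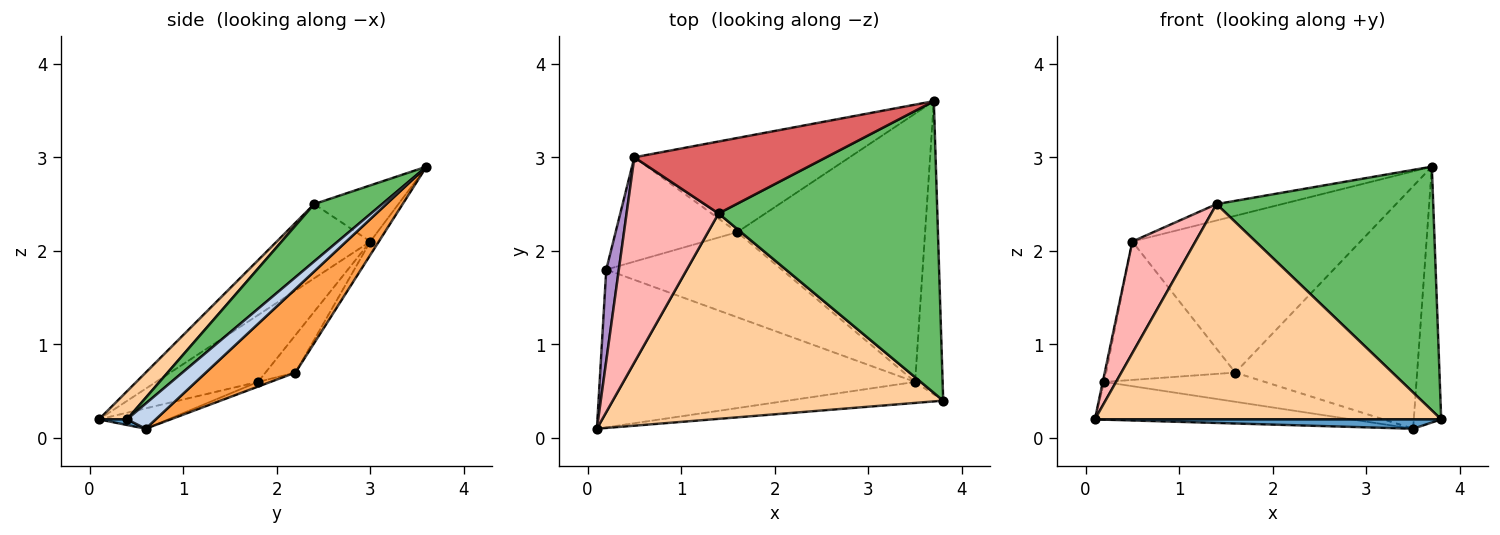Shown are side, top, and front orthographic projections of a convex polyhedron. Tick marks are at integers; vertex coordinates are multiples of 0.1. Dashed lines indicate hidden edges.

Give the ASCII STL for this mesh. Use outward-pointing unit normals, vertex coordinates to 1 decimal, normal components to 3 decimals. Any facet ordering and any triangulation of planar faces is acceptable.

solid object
 facet normal 0.033 -0.407 -0.913
  outer loop
   vertex 3.5 0.6 0.1
   vertex 3.8 0.4 0.2
   vertex 0.1 0.1 0.2
  endloop
 endfacet
 facet normal 0.568 0.541 -0.620
  outer loop
   vertex 3.5 0.6 0.1
   vertex 3.7 3.6 2.9
   vertex 3.8 0.4 0.2
  endloop
 endfacet
 facet normal 0.314 0.637 -0.705
  outer loop
   vertex 1.6 2.2 0.7
   vertex 3.7 3.6 2.9
   vertex 3.5 0.6 0.1
  endloop
 endfacet
 facet normal 0.059 -0.722 0.689
  outer loop
   vertex 1.4 2.4 2.5
   vertex 0.1 0.1 0.2
   vertex 3.8 0.4 0.2
  endloop
 endfacet
 facet normal 0.197 -0.629 0.752
  outer loop
   vertex 1.4 2.4 2.5
   vertex 3.8 0.4 0.2
   vertex 3.7 3.6 2.9
  endloop
 endfacet
 facet normal -0.032 0.857 -0.515
  outer loop
   vertex 0.5 3.0 2.1
   vertex 3.7 3.6 2.9
   vertex 1.6 2.2 0.7
  endloop
 endfacet
 facet normal -0.274 0.213 0.938
  outer loop
   vertex 0.5 3.0 2.1
   vertex 1.4 2.4 2.5
   vertex 3.7 3.6 2.9
  endloop
 endfacet
 facet normal -0.578 -0.390 0.717
  outer loop
   vertex 0.5 3.0 2.1
   vertex 0.1 0.1 0.2
   vertex 1.4 2.4 2.5
  endloop
 endfacet
 facet normal -0.983 0.014 0.185
  outer loop
   vertex 0.2 1.8 0.6
   vertex 0.1 0.1 0.2
   vertex 0.5 3.0 2.1
  endloop
 endfacet
 facet normal -0.182 0.785 -0.592
  outer loop
   vertex 0.2 1.8 0.6
   vertex 0.5 3.0 2.1
   vertex 1.6 2.2 0.7
  endloop
 endfacet
 facet normal -0.063 0.232 -0.971
  outer loop
   vertex 0.2 1.8 0.6
   vertex 3.5 0.6 0.1
   vertex 0.1 0.1 0.2
  endloop
 endfacet
 facet normal -0.025 0.325 -0.946
  outer loop
   vertex 0.2 1.8 0.6
   vertex 1.6 2.2 0.7
   vertex 3.5 0.6 0.1
  endloop
 endfacet
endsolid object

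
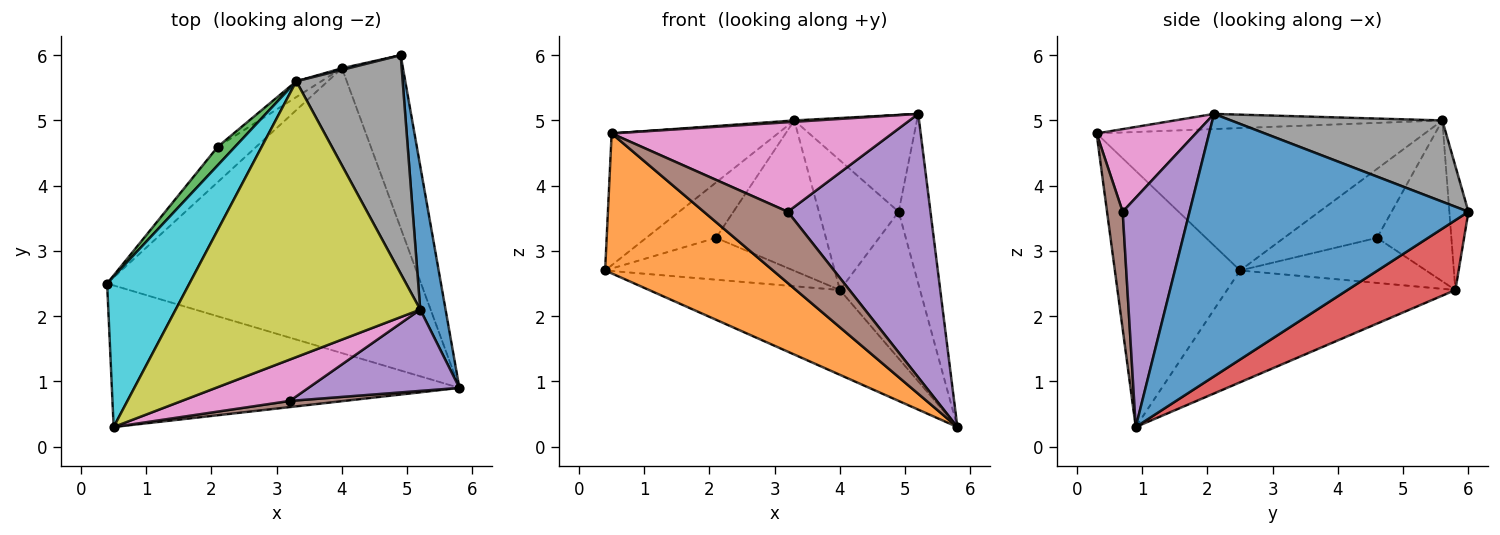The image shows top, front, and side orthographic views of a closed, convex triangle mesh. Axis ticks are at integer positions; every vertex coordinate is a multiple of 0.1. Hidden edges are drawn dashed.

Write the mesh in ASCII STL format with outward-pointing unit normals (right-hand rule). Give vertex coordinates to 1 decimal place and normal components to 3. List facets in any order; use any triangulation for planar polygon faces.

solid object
 facet normal 0.989 0.113 0.095
  outer loop
   vertex 5.2 2.1 5.1
   vertex 5.8 0.9 0.3
   vertex 4.9 6.0 3.6
  endloop
 endfacet
 facet normal -0.464 -0.622 -0.630
  outer loop
   vertex 0.5 0.3 4.8
   vertex 0.4 2.5 2.7
   vertex 5.8 0.9 0.3
  endloop
 endfacet
 facet normal -0.323 0.270 -0.907
  outer loop
   vertex 4.0 5.8 2.4
   vertex 5.8 0.9 0.3
   vertex 0.4 2.5 2.7
  endloop
 endfacet
 facet normal 0.657 0.488 -0.574
  outer loop
   vertex 4.0 5.8 2.4
   vertex 4.9 6.0 3.6
   vertex 5.8 0.9 0.3
  endloop
 endfacet
 facet normal 0.409 -0.872 0.269
  outer loop
   vertex 3.2 0.7 3.6
   vertex 5.8 0.9 0.3
   vertex 5.2 2.1 5.1
  endloop
 endfacet
 facet normal 0.183 -0.980 0.085
  outer loop
   vertex 3.2 0.7 3.6
   vertex 0.5 0.3 4.8
   vertex 5.8 0.9 0.3
  endloop
 endfacet
 facet normal 0.306 -0.864 0.399
  outer loop
   vertex 3.2 0.7 3.6
   vertex 5.2 2.1 5.1
   vertex 0.5 0.3 4.8
  endloop
 endfacet
 facet normal 0.573 0.332 0.749
  outer loop
   vertex 3.3 5.6 5.0
   vertex 5.2 2.1 5.1
   vertex 4.9 6.0 3.6
  endloop
 endfacet
 facet normal -0.062 -0.005 0.998
  outer loop
   vertex 3.3 5.6 5.0
   vertex 0.5 0.3 4.8
   vertex 5.2 2.1 5.1
  endloop
 endfacet
 facet normal -0.793 0.402 0.458
  outer loop
   vertex 3.3 5.6 5.0
   vertex 0.4 2.5 2.7
   vertex 0.5 0.3 4.8
  endloop
 endfacet
 facet normal -0.232 0.973 0.012
  outer loop
   vertex 3.3 5.6 5.0
   vertex 4.9 6.0 3.6
   vertex 4.0 5.8 2.4
  endloop
 endfacet
 facet normal -0.602 0.610 -0.515
  outer loop
   vertex 2.1 4.6 3.2
   vertex 4.0 5.8 2.4
   vertex 0.4 2.5 2.7
  endloop
 endfacet
 facet normal -0.784 0.588 0.196
  outer loop
   vertex 2.1 4.6 3.2
   vertex 0.4 2.5 2.7
   vertex 3.3 5.6 5.0
  endloop
 endfacet
 facet normal -0.558 0.825 -0.087
  outer loop
   vertex 2.1 4.6 3.2
   vertex 3.3 5.6 5.0
   vertex 4.0 5.8 2.4
  endloop
 endfacet
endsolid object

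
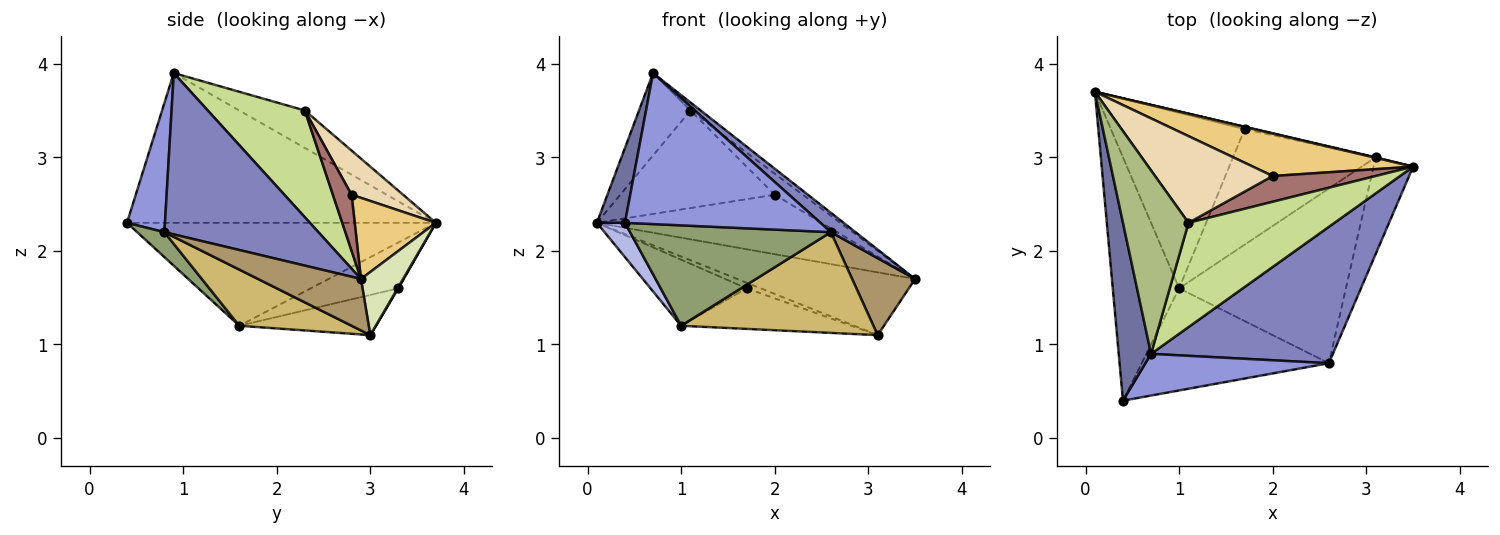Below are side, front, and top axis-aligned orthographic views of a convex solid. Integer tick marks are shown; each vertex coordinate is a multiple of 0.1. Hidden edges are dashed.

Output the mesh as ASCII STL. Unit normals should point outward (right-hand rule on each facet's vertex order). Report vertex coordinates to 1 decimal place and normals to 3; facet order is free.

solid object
 facet normal -0.974 -0.089 0.210
  outer loop
   vertex 0.7 0.9 3.9
   vertex 0.1 3.7 2.3
   vertex 0.4 0.4 2.3
  endloop
 endfacet
 facet normal 0.660 -0.106 0.744
  outer loop
   vertex 2.6 0.8 2.2
   vertex 3.5 2.9 1.7
   vertex 0.7 0.9 3.9
  endloop
 endfacet
 facet normal 0.184 -0.947 0.262
  outer loop
   vertex 2.6 0.8 2.2
   vertex 0.7 0.9 3.9
   vertex 0.4 0.4 2.3
  endloop
 endfacet
 facet normal -0.838 -0.076 -0.540
  outer loop
   vertex 1.0 1.6 1.2
   vertex 0.4 0.4 2.3
   vertex 0.1 3.7 2.3
  endloop
 endfacet
 facet normal 0.095 -0.698 -0.710
  outer loop
   vertex 1.0 1.6 1.2
   vertex 2.6 0.8 2.2
   vertex 0.4 0.4 2.3
  endloop
 endfacet
 facet normal -0.462 0.363 0.809
  outer loop
   vertex 1.1 2.3 3.5
   vertex 0.1 3.7 2.3
   vertex 0.7 0.9 3.9
  endloop
 endfacet
 facet normal 0.589 0.062 0.806
  outer loop
   vertex 1.1 2.3 3.5
   vertex 0.7 0.9 3.9
   vertex 3.5 2.9 1.7
  endloop
 endfacet
 facet normal 0.230 0.973 0.009
  outer loop
   vertex 3.1 3.0 1.1
   vertex 0.1 3.7 2.3
   vertex 3.5 2.9 1.7
  endloop
 endfacet
 facet normal 0.713 -0.436 -0.548
  outer loop
   vertex 3.1 3.0 1.1
   vertex 3.5 2.9 1.7
   vertex 2.6 0.8 2.2
  endloop
 endfacet
 facet normal 0.280 -0.479 -0.832
  outer loop
   vertex 3.1 3.0 1.1
   vertex 2.6 0.8 2.2
   vertex 1.0 1.6 1.2
  endloop
 endfacet
 facet normal 0.282 0.781 0.557
  outer loop
   vertex 2.0 2.8 2.6
   vertex 3.5 2.9 1.7
   vertex 0.1 3.7 2.3
  endloop
 endfacet
 facet normal 0.242 0.725 0.645
  outer loop
   vertex 2.0 2.8 2.6
   vertex 0.1 3.7 2.3
   vertex 1.1 2.3 3.5
  endloop
 endfacet
 facet normal 0.389 0.583 0.713
  outer loop
   vertex 2.0 2.8 2.6
   vertex 1.1 2.3 3.5
   vertex 3.5 2.9 1.7
  endloop
 endfacet
 facet normal -0.306 0.336 -0.891
  outer loop
   vertex 1.7 3.3 1.6
   vertex 1.0 1.6 1.2
   vertex 0.1 3.7 2.3
  endloop
 endfacet
 facet normal 0.051 0.913 -0.406
  outer loop
   vertex 1.7 3.3 1.6
   vertex 0.1 3.7 2.3
   vertex 3.1 3.0 1.1
  endloop
 endfacet
 facet normal -0.257 0.320 -0.912
  outer loop
   vertex 1.7 3.3 1.6
   vertex 3.1 3.0 1.1
   vertex 1.0 1.6 1.2
  endloop
 endfacet
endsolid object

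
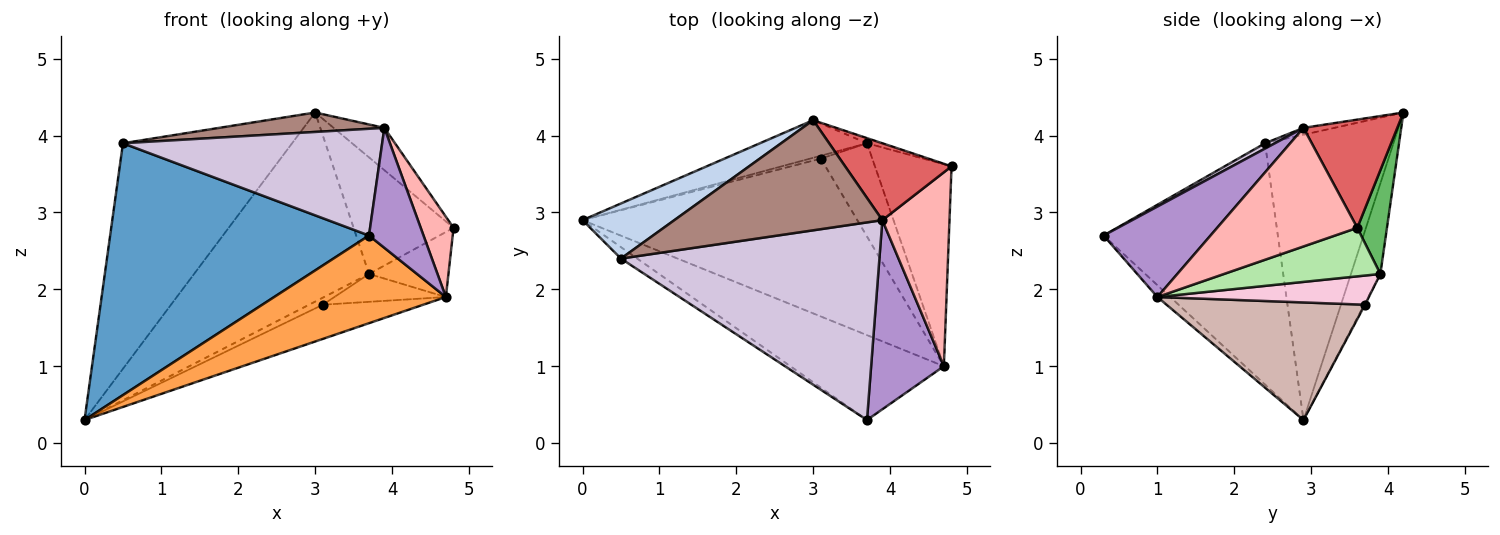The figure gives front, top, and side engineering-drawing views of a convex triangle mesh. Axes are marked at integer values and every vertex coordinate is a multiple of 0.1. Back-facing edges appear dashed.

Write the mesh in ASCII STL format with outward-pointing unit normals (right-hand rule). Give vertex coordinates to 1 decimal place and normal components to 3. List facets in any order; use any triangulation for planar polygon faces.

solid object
 facet normal -0.558 -0.829 -0.038
  outer loop
   vertex 0.5 2.4 3.9
   vertex 0.0 2.9 0.3
   vertex 3.7 0.3 2.7
  endloop
 endfacet
 facet normal -0.593 0.782 0.191
  outer loop
   vertex 0.5 2.4 3.9
   vertex 3.0 4.2 4.3
   vertex 0.0 2.9 0.3
  endloop
 endfacet
 facet normal -0.054 -0.717 -0.695
  outer loop
   vertex 4.7 1.0 1.9
   vertex 3.7 0.3 2.7
   vertex 0.0 2.9 0.3
  endloop
 endfacet
 facet normal -0.163 0.968 -0.192
  outer loop
   vertex 3.7 3.9 2.2
   vertex 0.0 2.9 0.3
   vertex 3.0 4.2 4.3
  endloop
 endfacet
 facet normal 0.284 0.958 -0.042
  outer loop
   vertex 3.7 3.9 2.2
   vertex 3.0 4.2 4.3
   vertex 4.8 3.6 2.8
  endloop
 endfacet
 facet normal 0.516 0.262 -0.815
  outer loop
   vertex 3.7 3.9 2.2
   vertex 4.8 3.6 2.8
   vertex 4.7 1.0 1.9
  endloop
 endfacet
 facet normal 0.665 0.360 0.654
  outer loop
   vertex 3.9 2.9 4.1
   vertex 4.8 3.6 2.8
   vertex 3.0 4.2 4.3
  endloop
 endfacet
 facet normal 0.853 -0.200 0.483
  outer loop
   vertex 3.9 2.9 4.1
   vertex 4.7 1.0 1.9
   vertex 4.8 3.6 2.8
  endloop
 endfacet
 facet normal 0.724 -0.369 0.582
  outer loop
   vertex 3.9 2.9 4.1
   vertex 3.7 0.3 2.7
   vertex 4.7 1.0 1.9
  endloop
 endfacet
 facet normal 0.018 -0.475 0.880
  outer loop
   vertex 3.9 2.9 4.1
   vertex 0.5 2.4 3.9
   vertex 3.7 0.3 2.7
  endloop
 endfacet
 facet normal -0.032 -0.174 0.984
  outer loop
   vertex 3.9 2.9 4.1
   vertex 3.0 4.2 4.3
   vertex 0.5 2.4 3.9
  endloop
 endfacet
 facet normal 0.386 0.195 -0.902
  outer loop
   vertex 3.1 3.7 1.8
   vertex 4.7 1.0 1.9
   vertex 0.0 2.9 0.3
  endloop
 endfacet
 facet normal -0.054 0.923 -0.380
  outer loop
   vertex 3.1 3.7 1.8
   vertex 0.0 2.9 0.3
   vertex 3.7 3.9 2.2
  endloop
 endfacet
 facet normal 0.477 0.252 -0.842
  outer loop
   vertex 3.1 3.7 1.8
   vertex 3.7 3.9 2.2
   vertex 4.7 1.0 1.9
  endloop
 endfacet
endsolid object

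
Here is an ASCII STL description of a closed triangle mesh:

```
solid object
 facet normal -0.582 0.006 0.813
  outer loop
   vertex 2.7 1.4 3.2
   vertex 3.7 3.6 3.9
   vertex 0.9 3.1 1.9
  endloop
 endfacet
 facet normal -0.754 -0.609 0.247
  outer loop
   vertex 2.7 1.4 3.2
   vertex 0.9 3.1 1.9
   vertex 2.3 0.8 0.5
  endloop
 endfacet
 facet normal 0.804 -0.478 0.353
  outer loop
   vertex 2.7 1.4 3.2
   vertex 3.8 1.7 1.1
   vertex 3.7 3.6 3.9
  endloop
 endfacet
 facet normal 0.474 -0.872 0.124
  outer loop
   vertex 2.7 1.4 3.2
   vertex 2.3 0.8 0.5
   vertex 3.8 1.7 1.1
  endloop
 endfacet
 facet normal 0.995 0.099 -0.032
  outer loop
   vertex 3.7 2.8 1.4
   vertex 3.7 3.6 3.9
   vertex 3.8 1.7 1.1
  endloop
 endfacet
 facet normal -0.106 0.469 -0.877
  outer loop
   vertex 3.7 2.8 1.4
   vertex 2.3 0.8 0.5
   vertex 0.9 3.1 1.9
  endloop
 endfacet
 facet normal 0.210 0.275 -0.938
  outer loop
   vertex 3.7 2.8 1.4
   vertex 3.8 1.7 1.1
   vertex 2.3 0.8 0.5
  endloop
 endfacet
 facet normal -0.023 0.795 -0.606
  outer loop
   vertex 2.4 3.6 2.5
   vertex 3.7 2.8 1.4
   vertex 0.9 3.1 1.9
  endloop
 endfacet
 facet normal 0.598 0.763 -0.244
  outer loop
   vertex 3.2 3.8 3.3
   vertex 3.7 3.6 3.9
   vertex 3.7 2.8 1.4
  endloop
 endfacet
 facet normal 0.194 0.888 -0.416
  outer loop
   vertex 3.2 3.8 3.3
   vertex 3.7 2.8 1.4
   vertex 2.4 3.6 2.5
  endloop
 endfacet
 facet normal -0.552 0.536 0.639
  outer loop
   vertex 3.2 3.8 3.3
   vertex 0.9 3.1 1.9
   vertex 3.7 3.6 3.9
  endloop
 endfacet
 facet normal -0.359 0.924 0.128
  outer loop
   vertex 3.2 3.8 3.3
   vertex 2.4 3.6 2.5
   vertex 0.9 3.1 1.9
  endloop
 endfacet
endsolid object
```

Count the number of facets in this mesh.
12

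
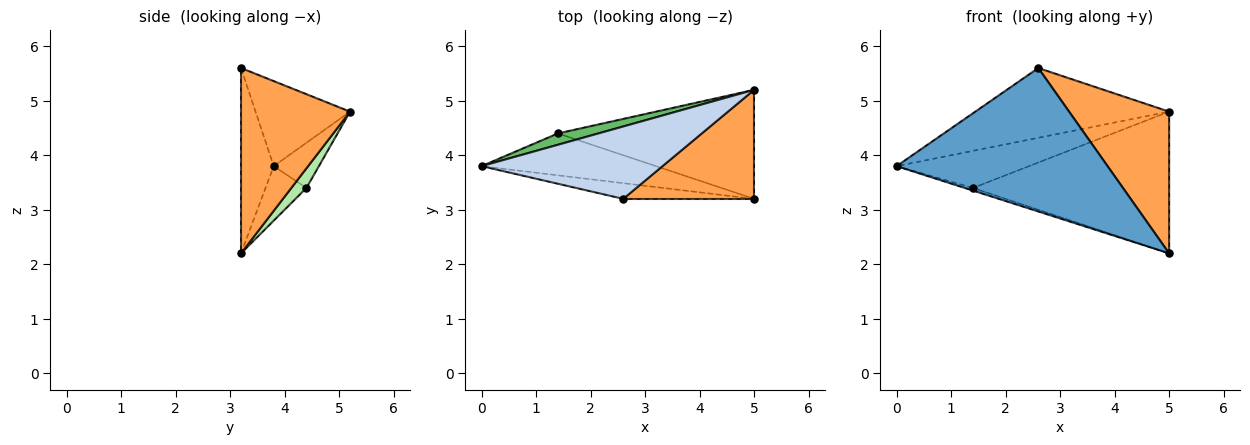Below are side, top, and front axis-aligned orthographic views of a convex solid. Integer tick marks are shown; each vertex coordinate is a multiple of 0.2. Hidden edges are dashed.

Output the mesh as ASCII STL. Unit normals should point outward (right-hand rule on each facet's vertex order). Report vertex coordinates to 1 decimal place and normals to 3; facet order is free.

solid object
 facet normal -0.152 -0.982 -0.108
  outer loop
   vertex 2.6 3.2 5.6
   vertex 0.0 3.8 3.8
   vertex 5.0 3.2 2.2
  endloop
 endfacet
 facet normal -0.320 0.657 0.682
  outer loop
   vertex 2.6 3.2 5.6
   vertex 5.0 5.2 4.8
   vertex 0.0 3.8 3.8
  endloop
 endfacet
 facet normal 0.654 -0.600 0.461
  outer loop
   vertex 2.6 3.2 5.6
   vertex 5.0 3.2 2.2
   vertex 5.0 5.2 4.8
  endloop
 endfacet
 facet normal -0.298 0.060 -0.953
  outer loop
   vertex 1.4 4.4 3.4
   vertex 5.0 3.2 2.2
   vertex 0.0 3.8 3.8
  endloop
 endfacet
 facet normal -0.310 0.909 0.278
  outer loop
   vertex 1.4 4.4 3.4
   vertex 0.0 3.8 3.8
   vertex 5.0 5.2 4.8
  endloop
 endfacet
 facet normal 0.061 0.791 -0.609
  outer loop
   vertex 1.4 4.4 3.4
   vertex 5.0 5.2 4.8
   vertex 5.0 3.2 2.2
  endloop
 endfacet
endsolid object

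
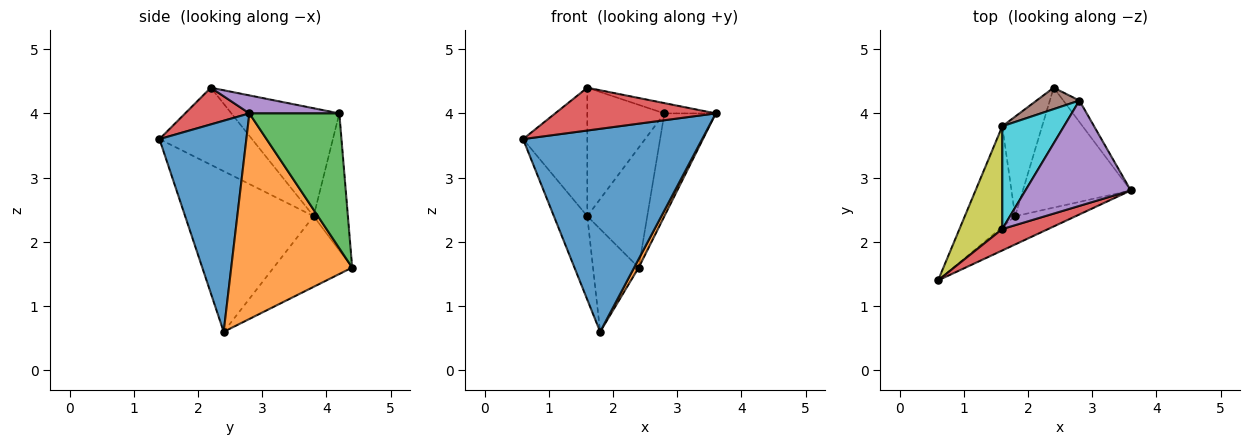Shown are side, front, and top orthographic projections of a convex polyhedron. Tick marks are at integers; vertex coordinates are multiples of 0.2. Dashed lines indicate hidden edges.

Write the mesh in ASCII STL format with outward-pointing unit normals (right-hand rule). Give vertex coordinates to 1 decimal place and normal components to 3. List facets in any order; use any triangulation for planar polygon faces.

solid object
 facet normal 0.433 -0.893 -0.124
  outer loop
   vertex 1.8 2.4 0.6
   vertex 3.6 2.8 4.0
   vertex 0.6 1.4 3.6
  endloop
 endfacet
 facet normal 0.885 -0.033 -0.465
  outer loop
   vertex 1.8 2.4 0.6
   vertex 2.4 4.4 1.6
   vertex 3.6 2.8 4.0
  endloop
 endfacet
 facet normal 0.864 0.494 -0.103
  outer loop
   vertex 2.8 4.2 4.0
   vertex 3.6 2.8 4.0
   vertex 2.4 4.4 1.6
  endloop
 endfacet
 facet normal 0.337 -0.842 0.421
  outer loop
   vertex 1.6 2.2 4.4
   vertex 0.6 1.4 3.6
   vertex 3.6 2.8 4.0
  endloop
 endfacet
 facet normal 0.168 0.096 0.981
  outer loop
   vertex 1.6 2.2 4.4
   vertex 3.6 2.8 4.0
   vertex 2.8 4.2 4.0
  endloop
 endfacet
 facet normal -0.490 0.858 0.153
  outer loop
   vertex 1.6 3.8 2.4
   vertex 2.8 4.2 4.0
   vertex 2.4 4.4 1.6
  endloop
 endfacet
 facet normal -0.926 0.241 -0.290
  outer loop
   vertex 1.6 3.8 2.4
   vertex 1.8 2.4 0.6
   vertex 0.6 1.4 3.6
  endloop
 endfacet
 facet normal -0.777 0.452 -0.438
  outer loop
   vertex 1.6 3.8 2.4
   vertex 2.4 4.4 1.6
   vertex 1.8 2.4 0.6
  endloop
 endfacet
 facet normal -0.747 0.519 0.415
  outer loop
   vertex 1.6 3.8 2.4
   vertex 0.6 1.4 3.6
   vertex 1.6 2.2 4.4
  endloop
 endfacet
 facet normal -0.738 0.527 0.422
  outer loop
   vertex 1.6 3.8 2.4
   vertex 1.6 2.2 4.4
   vertex 2.8 4.2 4.0
  endloop
 endfacet
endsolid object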